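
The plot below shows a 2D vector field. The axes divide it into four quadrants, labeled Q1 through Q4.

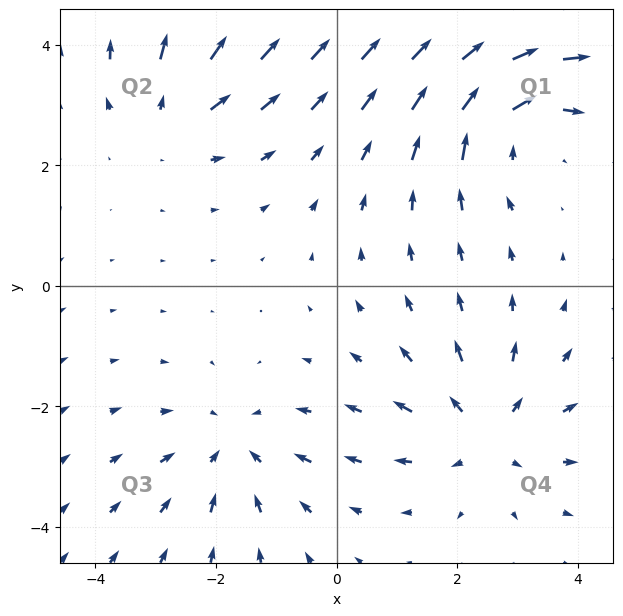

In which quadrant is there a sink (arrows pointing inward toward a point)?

The sink sits at approximately (-1.7, -2.7), which lies in quadrant Q3. The divergence there is about -3, negative as expected for a sink.

Q3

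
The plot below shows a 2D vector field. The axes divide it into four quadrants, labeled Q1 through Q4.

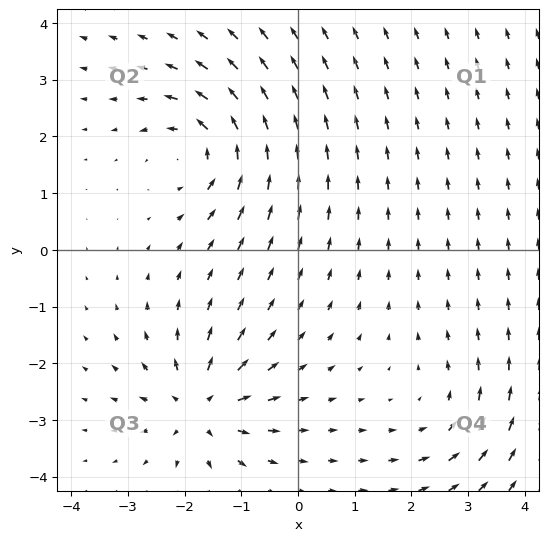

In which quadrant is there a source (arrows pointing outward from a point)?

The source sits at approximately (-1.7, -2.8), which lies in quadrant Q3. The divergence there is about +5, positive as expected for a source.

Q3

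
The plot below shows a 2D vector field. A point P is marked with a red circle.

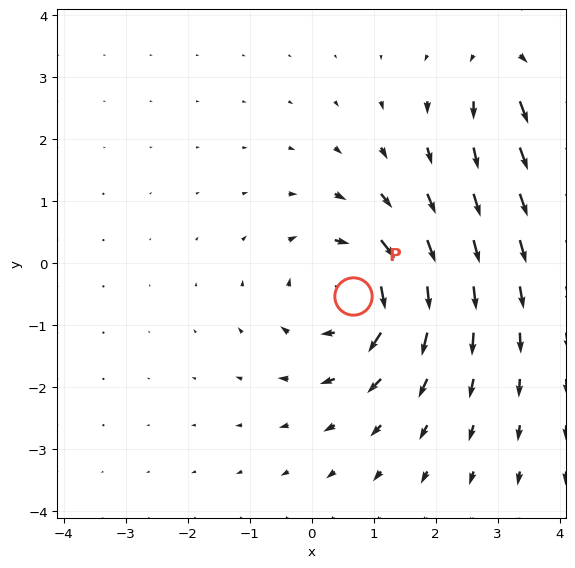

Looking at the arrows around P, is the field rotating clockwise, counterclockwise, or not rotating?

Near P at (0.7, -0.5) the arrows circulate clockwise. The curl (z-component) there is about -4; negative curl means clockwise rotation.

clockwise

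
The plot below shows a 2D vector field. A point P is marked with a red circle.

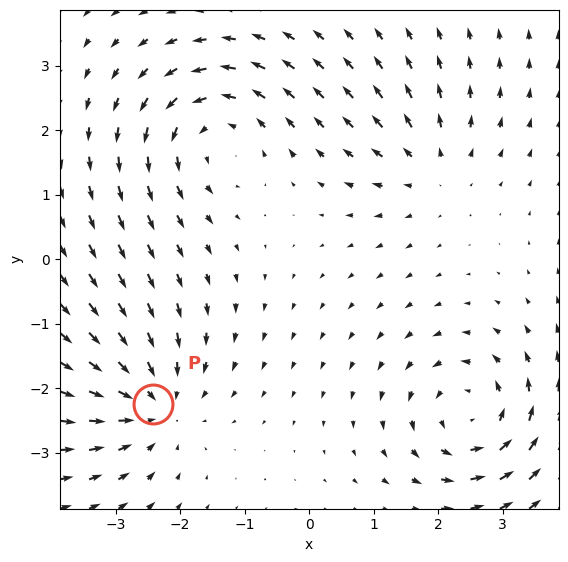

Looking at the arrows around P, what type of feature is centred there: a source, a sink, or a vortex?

sink

At P (-2.4, -2.2) the arrows converge inward. Divergence about -4, curl ≈0 — negative divergence with near-zero curl is a sink.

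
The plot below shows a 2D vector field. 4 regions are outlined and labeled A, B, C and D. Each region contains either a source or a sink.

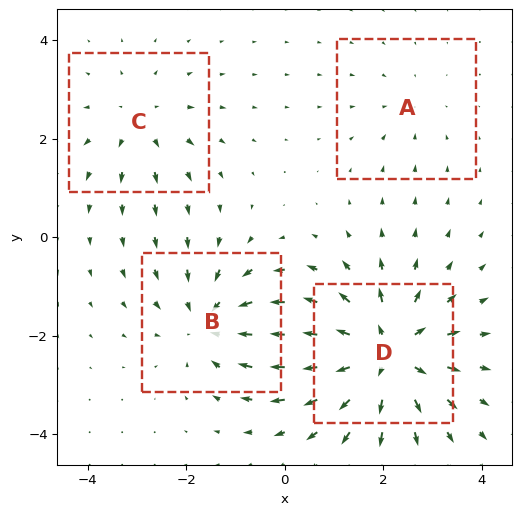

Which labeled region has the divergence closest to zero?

A

Divergence at each region's feature centre — A: about -2, B: about -4, C: about +3, D: about +7. Region A is closest to zero.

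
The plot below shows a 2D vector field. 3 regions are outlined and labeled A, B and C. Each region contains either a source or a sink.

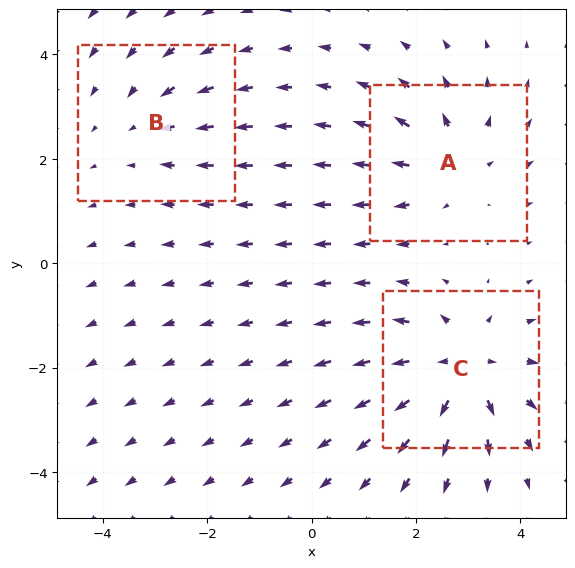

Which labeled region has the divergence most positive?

Divergence at each region's feature centre — A: about +3, B: about -2, C: about +5. Region C is most positive.

C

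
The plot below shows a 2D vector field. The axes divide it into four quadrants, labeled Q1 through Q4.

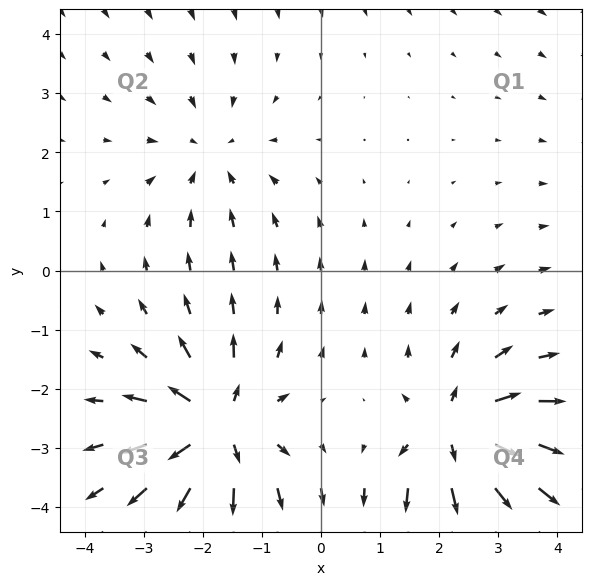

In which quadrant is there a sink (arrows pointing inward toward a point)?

The sink sits at approximately (-1.9, 1.9), which lies in quadrant Q2. The divergence there is about -2, negative as expected for a sink.

Q2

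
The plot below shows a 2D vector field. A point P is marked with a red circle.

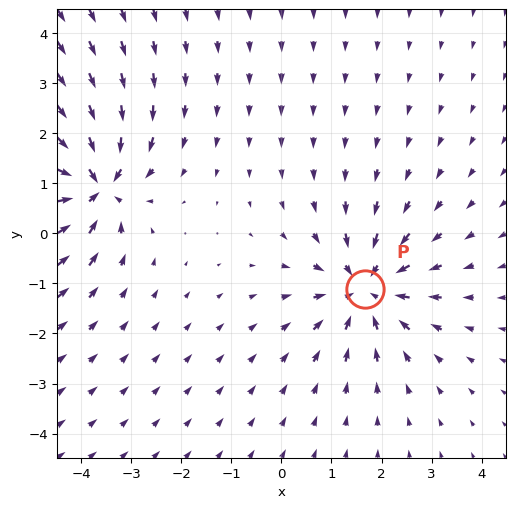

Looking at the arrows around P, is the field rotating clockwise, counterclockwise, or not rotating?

Near P at (1.7, -1.1) the arrows show no circulation. The curl there is ≈0.

not rotating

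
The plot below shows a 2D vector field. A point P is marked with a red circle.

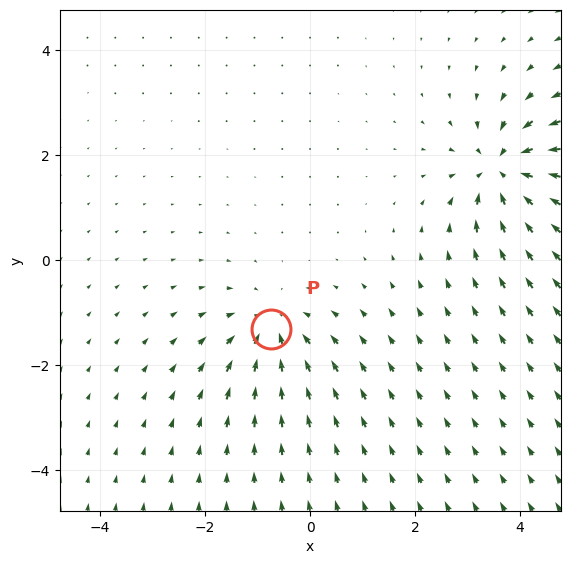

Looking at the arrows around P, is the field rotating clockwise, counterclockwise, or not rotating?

not rotating

Near P at (-0.7, -1.3) the arrows show no circulation. The curl there is ≈0.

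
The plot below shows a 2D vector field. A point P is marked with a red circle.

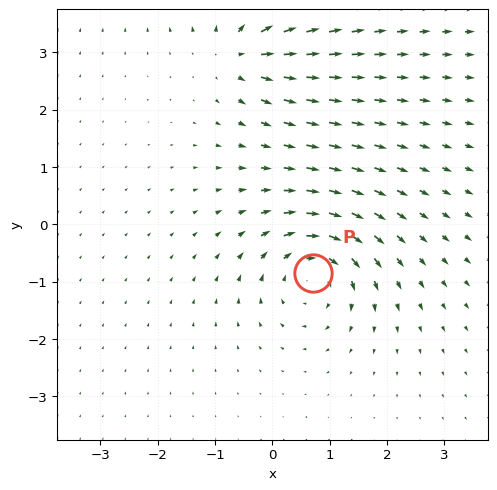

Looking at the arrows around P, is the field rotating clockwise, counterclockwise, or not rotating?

clockwise

Near P at (0.7, -0.8) the arrows circulate clockwise. The curl (z-component) there is about -5; negative curl means clockwise rotation.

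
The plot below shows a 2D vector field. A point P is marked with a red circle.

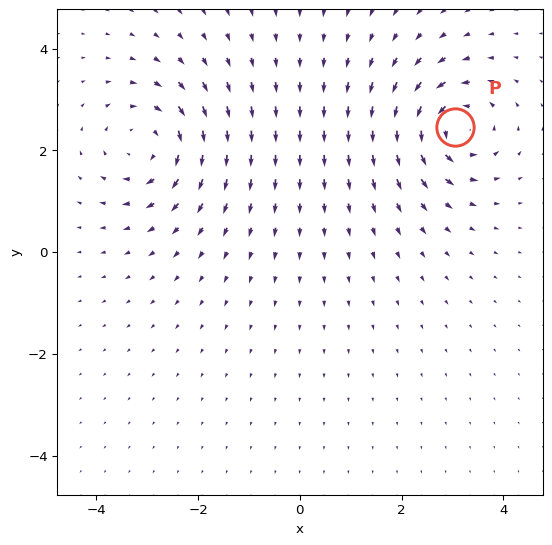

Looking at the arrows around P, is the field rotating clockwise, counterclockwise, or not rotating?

Near P at (3.0, 2.4) the arrows circulate counterclockwise. The curl (z-component) there is about +6; positive curl means counterclockwise rotation.

counterclockwise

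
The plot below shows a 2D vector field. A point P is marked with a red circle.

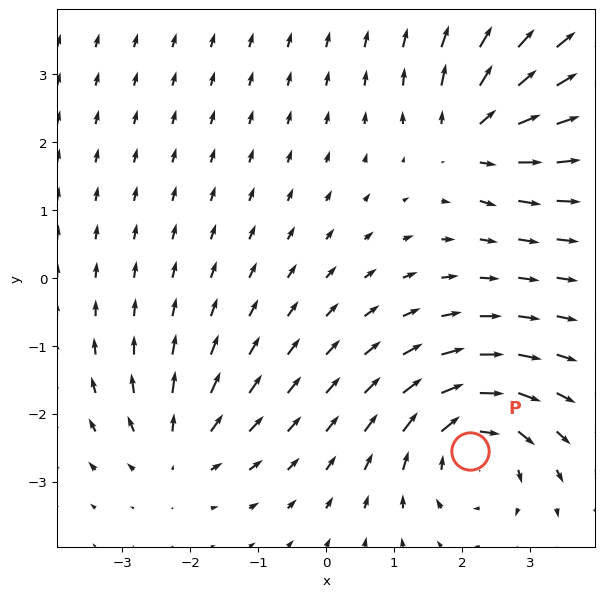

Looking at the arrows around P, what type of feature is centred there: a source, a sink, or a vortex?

At P (2.1, -2.5) the arrows circulate clockwise. Divergence ≈0, curl about -6 — near-zero divergence with nonzero curl is a vortex.

vortex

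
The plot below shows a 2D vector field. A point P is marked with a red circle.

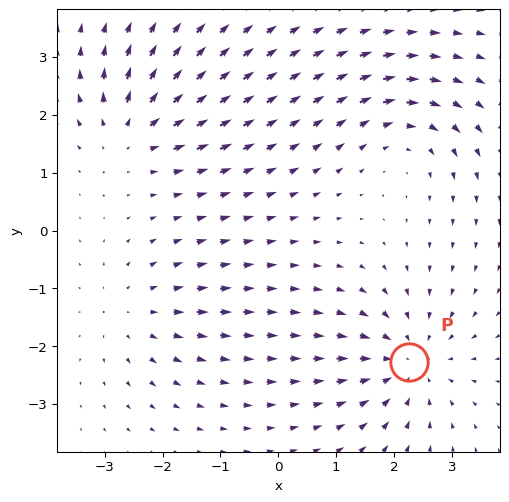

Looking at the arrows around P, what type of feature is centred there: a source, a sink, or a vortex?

At P (2.3, -2.3) the arrows converge inward. Divergence about -4, curl ≈0 — negative divergence with near-zero curl is a sink.

sink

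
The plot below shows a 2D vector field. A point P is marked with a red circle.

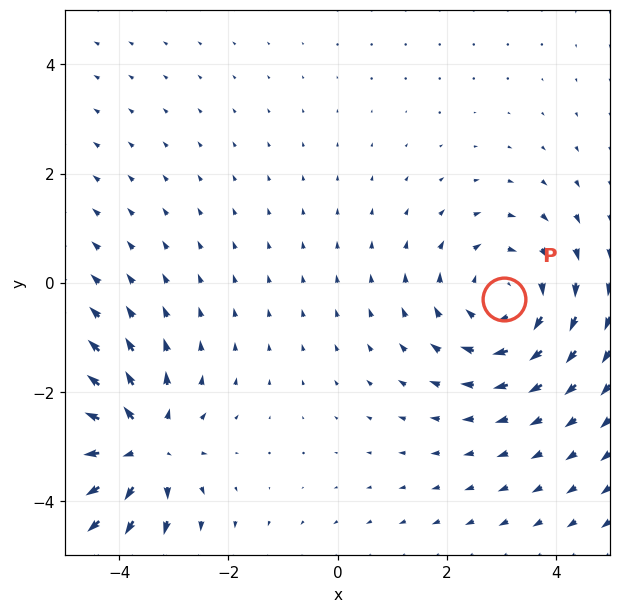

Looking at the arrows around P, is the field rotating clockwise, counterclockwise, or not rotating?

Near P at (3.1, -0.3) the arrows circulate clockwise. The curl (z-component) there is about -3; negative curl means clockwise rotation.

clockwise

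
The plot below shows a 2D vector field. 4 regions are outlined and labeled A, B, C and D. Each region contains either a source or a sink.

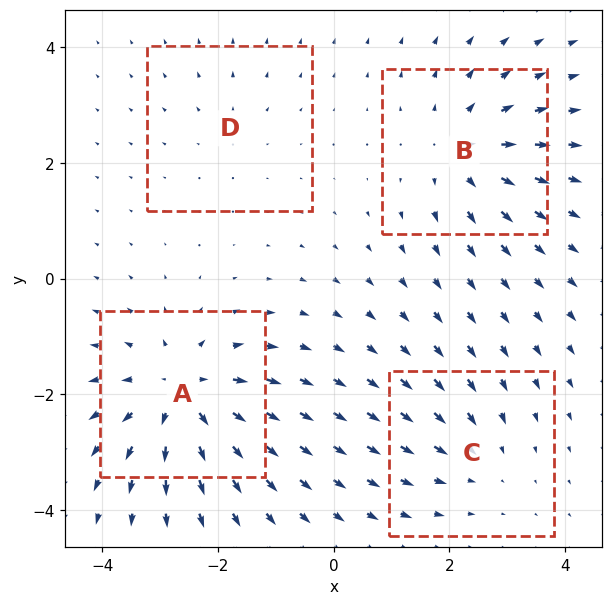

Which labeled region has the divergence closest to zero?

Divergence at each region's feature centre — A: about +6, B: about +5, C: about -3, D: about +2. Region D is closest to zero.

D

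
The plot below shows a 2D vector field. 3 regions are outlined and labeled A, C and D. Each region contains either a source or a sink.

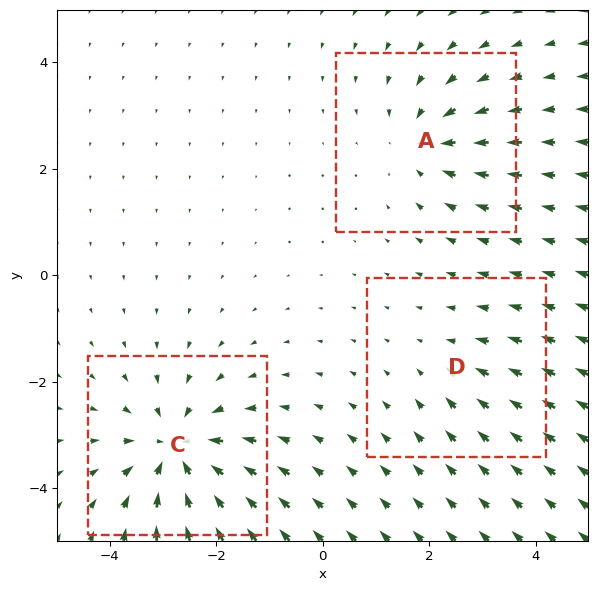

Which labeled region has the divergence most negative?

C

Divergence at each region's feature centre — A: about -3, C: about -5, D: about -2. Region C is most negative.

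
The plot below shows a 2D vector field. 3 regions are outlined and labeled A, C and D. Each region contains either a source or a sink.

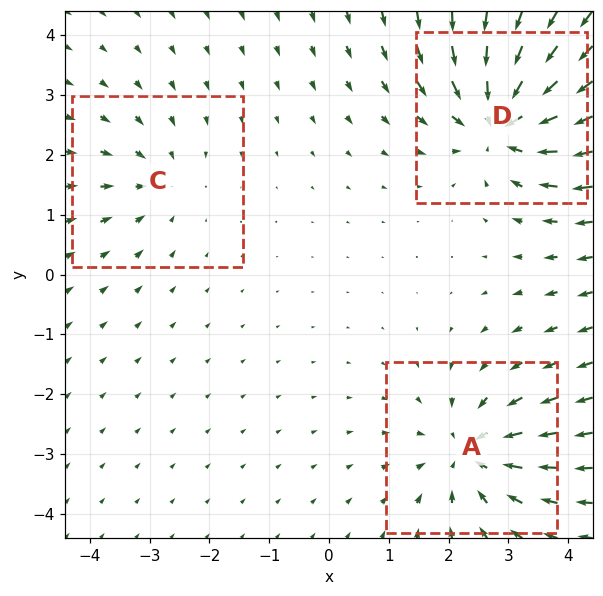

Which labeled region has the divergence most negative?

D

Divergence at each region's feature centre — A: about -4, C: about -2, D: about -5. Region D is most negative.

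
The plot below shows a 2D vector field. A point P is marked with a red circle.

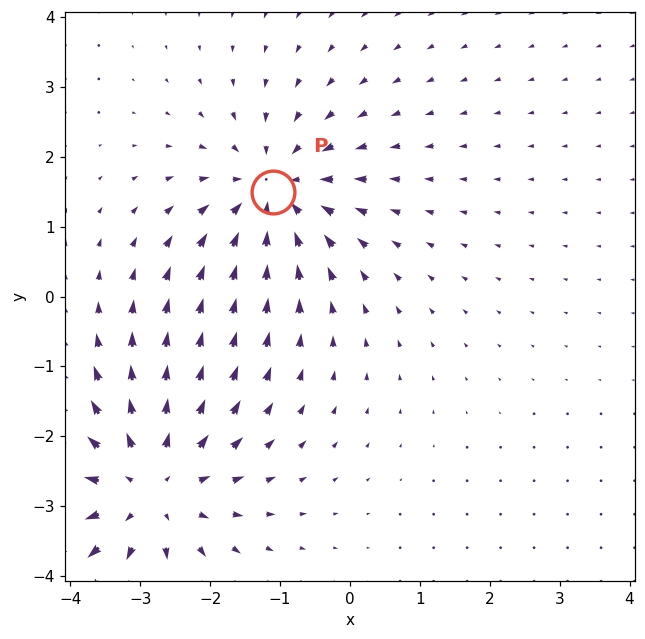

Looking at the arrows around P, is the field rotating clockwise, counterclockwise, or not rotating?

not rotating

Near P at (-1.1, 1.5) the arrows show no circulation. The curl there is ≈0.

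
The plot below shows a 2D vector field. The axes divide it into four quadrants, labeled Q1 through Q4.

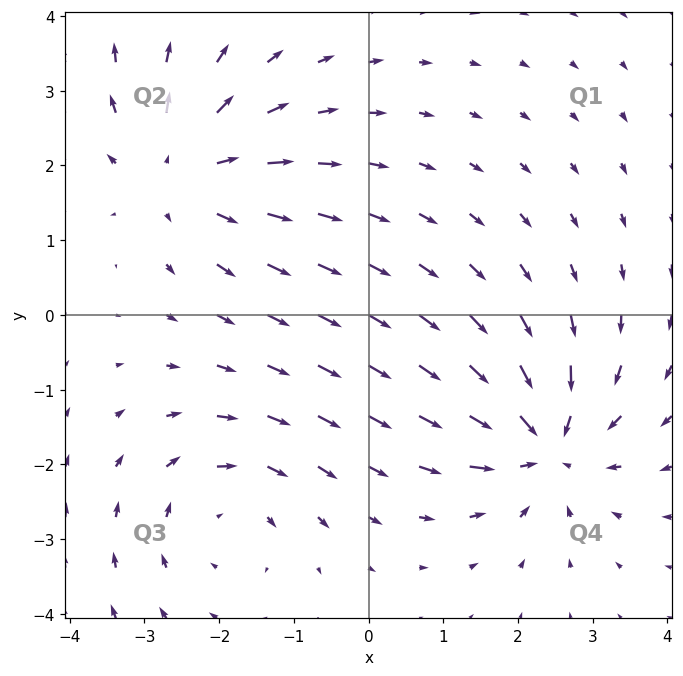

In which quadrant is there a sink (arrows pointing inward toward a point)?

The sink sits at approximately (2.4, -1.7), which lies in quadrant Q4. The divergence there is about -6, negative as expected for a sink.

Q4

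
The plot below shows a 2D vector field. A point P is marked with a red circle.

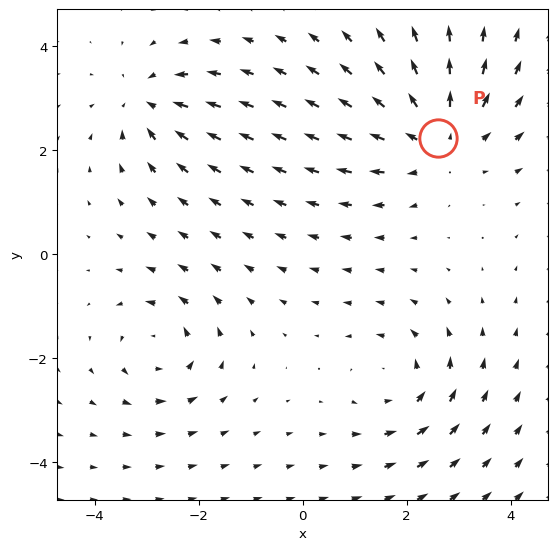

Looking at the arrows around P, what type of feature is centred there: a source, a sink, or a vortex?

source

At P (2.6, 2.2) the arrows spread outward. Divergence about +3, curl ≈0 — positive divergence with near-zero curl is a source.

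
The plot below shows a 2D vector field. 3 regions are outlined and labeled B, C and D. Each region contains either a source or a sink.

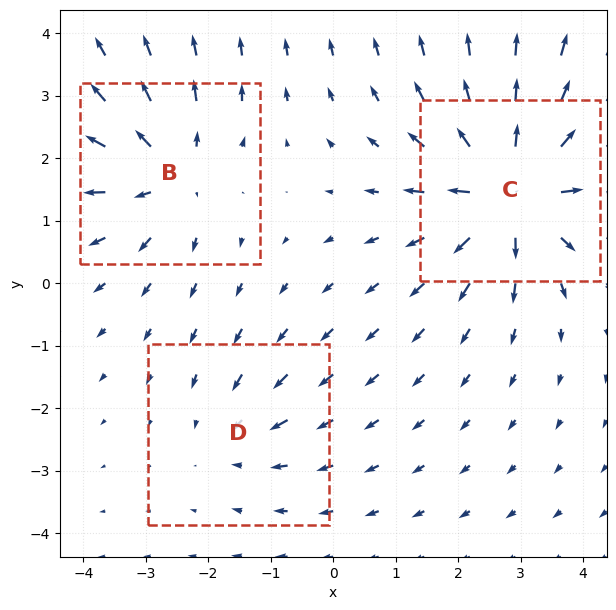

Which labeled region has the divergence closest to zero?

Divergence at each region's feature centre — B: about +4, C: about +6, D: about -2. Region D is closest to zero.

D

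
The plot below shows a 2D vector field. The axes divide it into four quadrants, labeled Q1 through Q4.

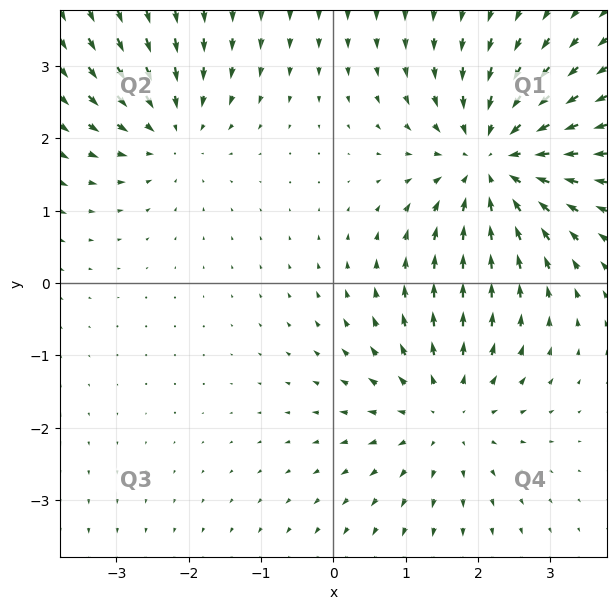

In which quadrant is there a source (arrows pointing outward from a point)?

The source sits at approximately (1.5, -1.8), which lies in quadrant Q4. The divergence there is about +3, positive as expected for a source.

Q4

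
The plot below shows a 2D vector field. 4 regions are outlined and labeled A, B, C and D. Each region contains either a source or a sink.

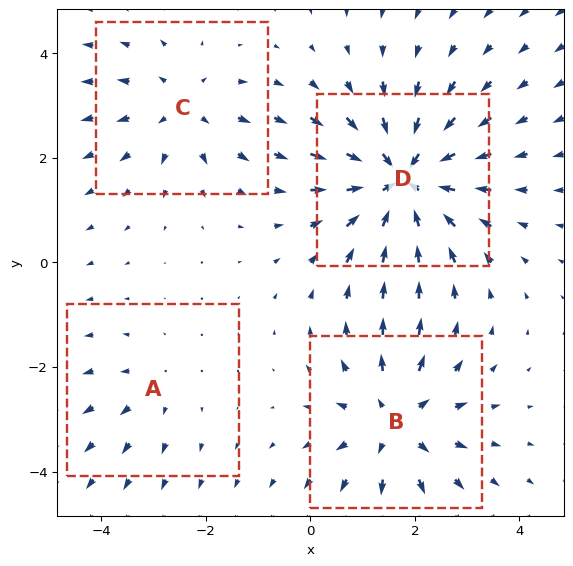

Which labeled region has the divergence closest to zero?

A

Divergence at each region's feature centre — A: about +2, B: about +5, C: about +4, D: about -7. Region A is closest to zero.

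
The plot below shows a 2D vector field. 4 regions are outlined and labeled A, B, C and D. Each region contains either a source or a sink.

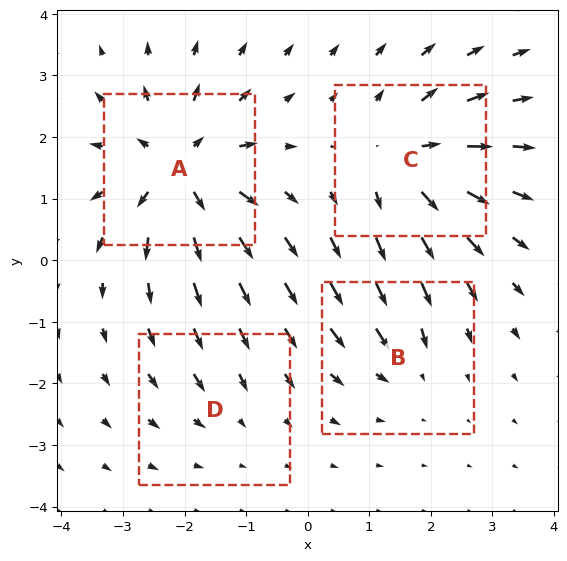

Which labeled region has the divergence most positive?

Divergence at each region's feature centre — A: about +8, B: about -4, C: about +6, D: about -2. Region A is most positive.

A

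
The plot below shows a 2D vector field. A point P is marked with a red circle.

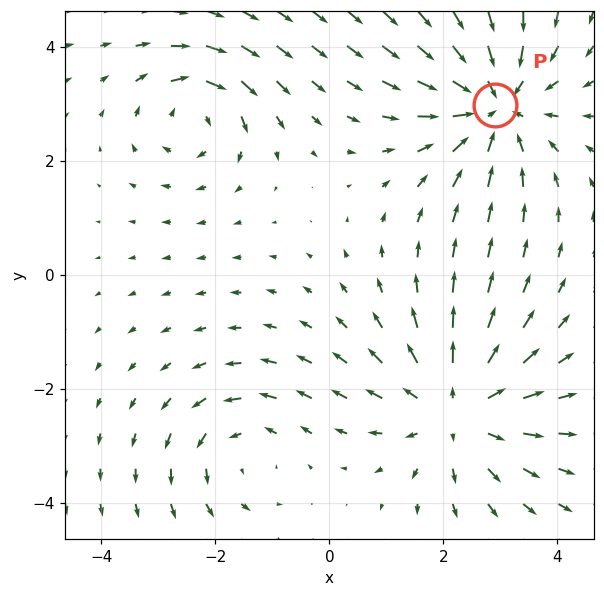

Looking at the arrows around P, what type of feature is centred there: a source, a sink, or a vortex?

sink

At P (2.9, 3.0) the arrows converge inward. Divergence about -4, curl ≈0 — negative divergence with near-zero curl is a sink.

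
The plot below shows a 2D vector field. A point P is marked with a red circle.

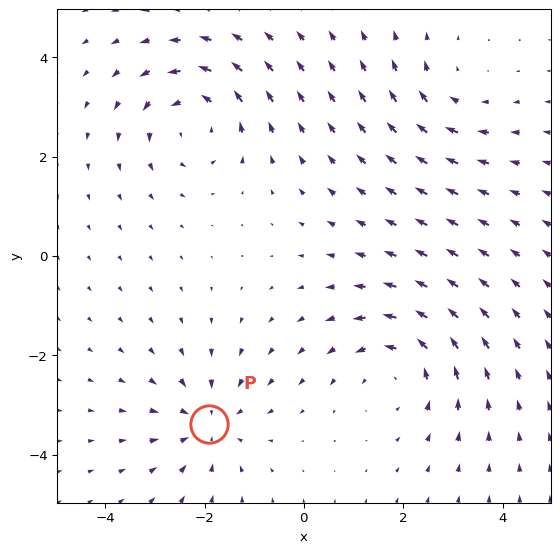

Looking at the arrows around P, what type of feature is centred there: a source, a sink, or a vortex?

sink

At P (-1.9, -3.4) the arrows converge inward. Divergence about -3, curl ≈0 — negative divergence with near-zero curl is a sink.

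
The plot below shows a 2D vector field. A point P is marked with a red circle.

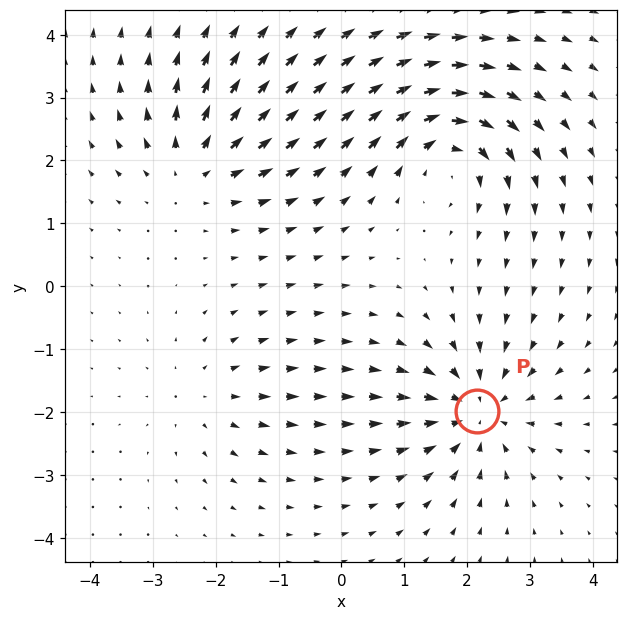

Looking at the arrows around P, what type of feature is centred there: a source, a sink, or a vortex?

sink

At P (2.2, -2.0) the arrows converge inward. Divergence about -6, curl ≈0 — negative divergence with near-zero curl is a sink.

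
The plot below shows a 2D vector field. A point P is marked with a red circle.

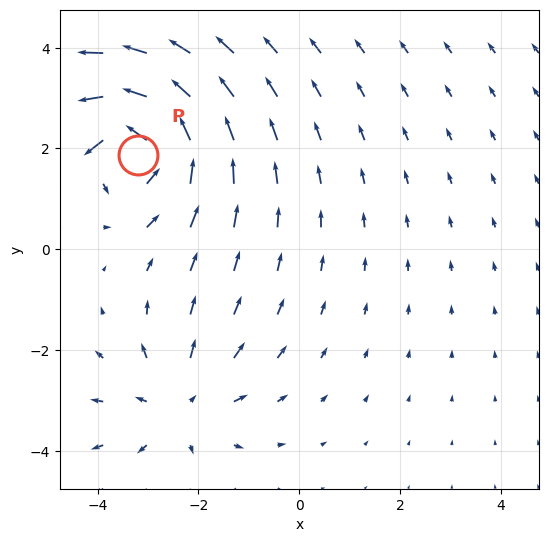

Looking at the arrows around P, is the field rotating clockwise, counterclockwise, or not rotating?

counterclockwise

Near P at (-3.2, 1.9) the arrows circulate counterclockwise. The curl (z-component) there is about +6; positive curl means counterclockwise rotation.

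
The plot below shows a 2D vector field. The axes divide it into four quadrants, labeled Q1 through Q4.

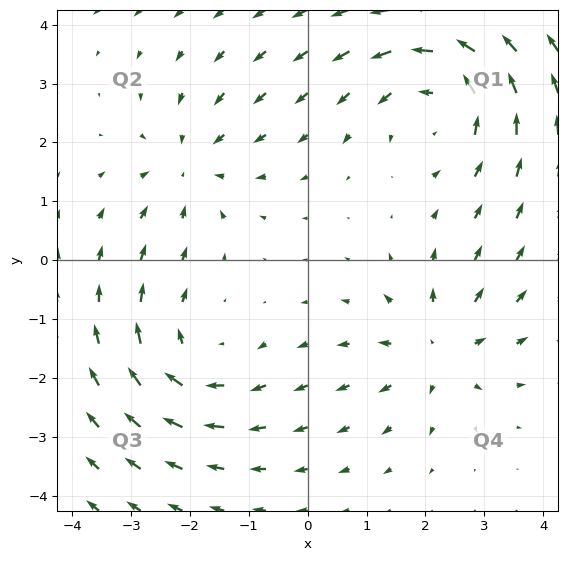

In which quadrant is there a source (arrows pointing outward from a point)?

Q4

The source sits at approximately (2.2, -1.5), which lies in quadrant Q4. The divergence there is about +3, positive as expected for a source.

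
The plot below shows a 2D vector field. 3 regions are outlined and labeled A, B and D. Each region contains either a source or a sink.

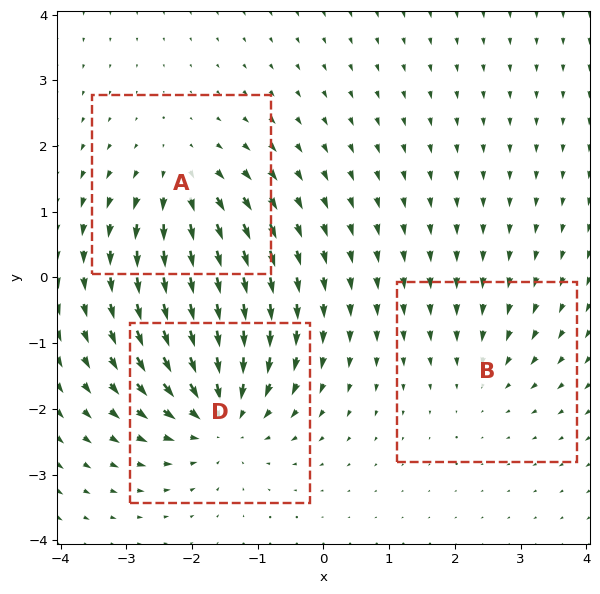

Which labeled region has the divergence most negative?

Divergence at each region's feature centre — A: about +3, B: about -2, D: about -5. Region D is most negative.

D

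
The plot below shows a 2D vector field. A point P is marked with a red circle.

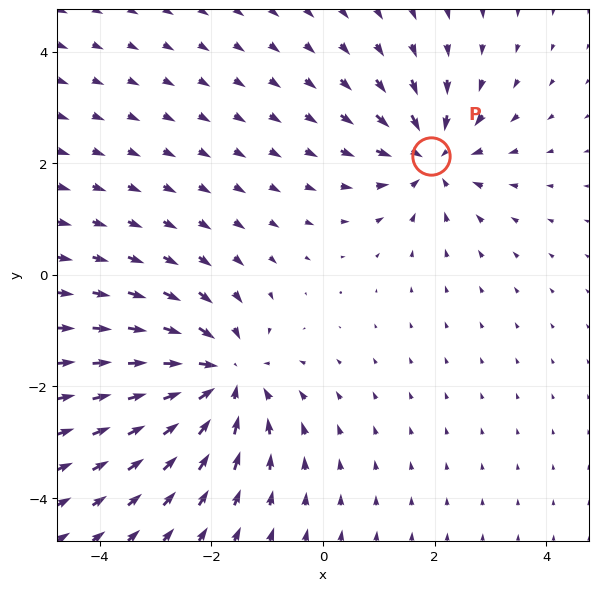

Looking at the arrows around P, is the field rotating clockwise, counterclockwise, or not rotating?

not rotating

Near P at (1.9, 2.1) the arrows show no circulation. The curl there is ≈0.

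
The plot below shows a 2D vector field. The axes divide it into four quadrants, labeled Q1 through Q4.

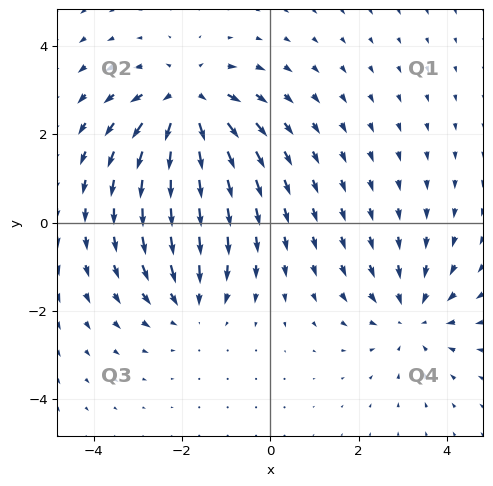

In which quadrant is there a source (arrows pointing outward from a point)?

Q2

The source sits at approximately (-1.9, 2.7), which lies in quadrant Q2. The divergence there is about +5, positive as expected for a source.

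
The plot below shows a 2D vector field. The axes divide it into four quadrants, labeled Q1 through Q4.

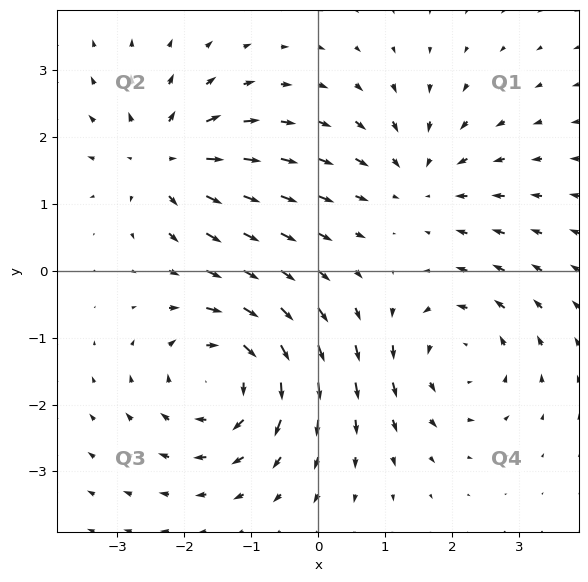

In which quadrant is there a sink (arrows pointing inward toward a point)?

The sink sits at approximately (1.5, 1.4), which lies in quadrant Q1. The divergence there is about -3, negative as expected for a sink.

Q1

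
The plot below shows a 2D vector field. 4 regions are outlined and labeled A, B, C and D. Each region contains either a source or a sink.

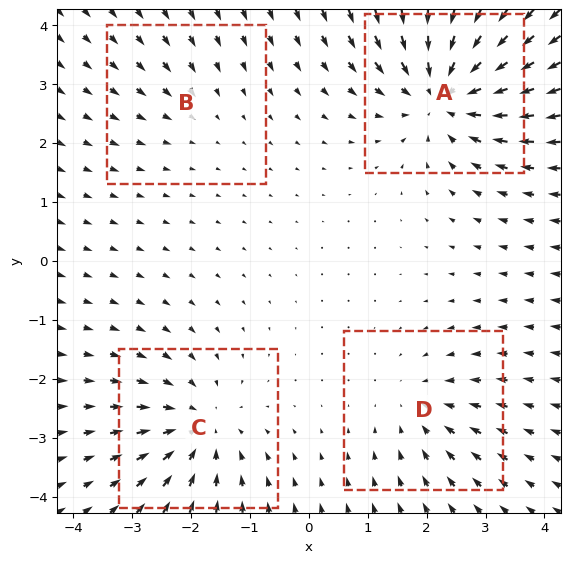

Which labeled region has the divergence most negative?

Divergence at each region's feature centre — A: about -7, B: about -2, C: about -5, D: about -3. Region A is most negative.

A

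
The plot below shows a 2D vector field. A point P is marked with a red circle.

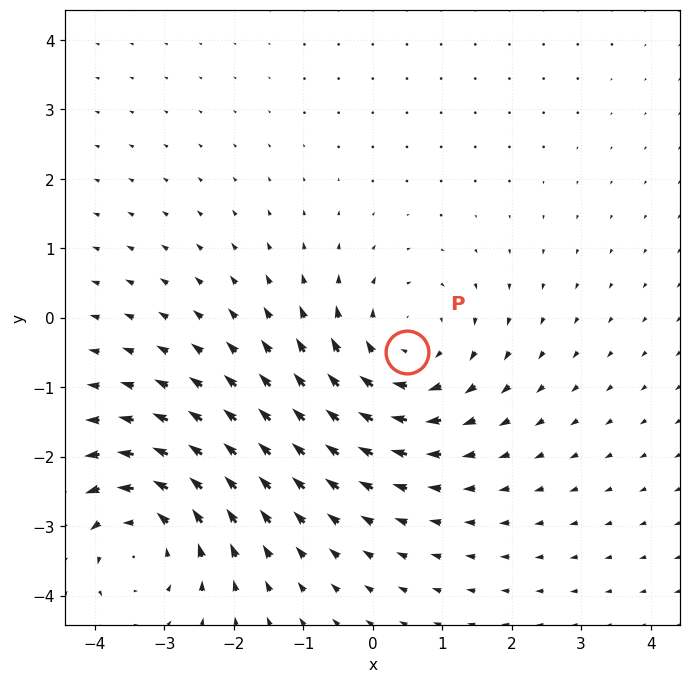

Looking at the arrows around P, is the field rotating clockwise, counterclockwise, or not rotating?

clockwise

Near P at (0.5, -0.5) the arrows circulate clockwise. The curl (z-component) there is about -4; negative curl means clockwise rotation.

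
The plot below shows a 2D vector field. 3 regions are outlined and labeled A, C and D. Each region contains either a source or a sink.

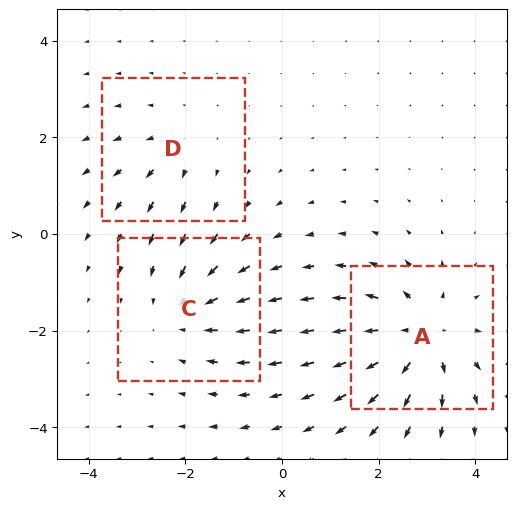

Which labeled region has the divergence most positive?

Divergence at each region's feature centre — A: about +4, C: about -3, D: about +2. Region A is most positive.

A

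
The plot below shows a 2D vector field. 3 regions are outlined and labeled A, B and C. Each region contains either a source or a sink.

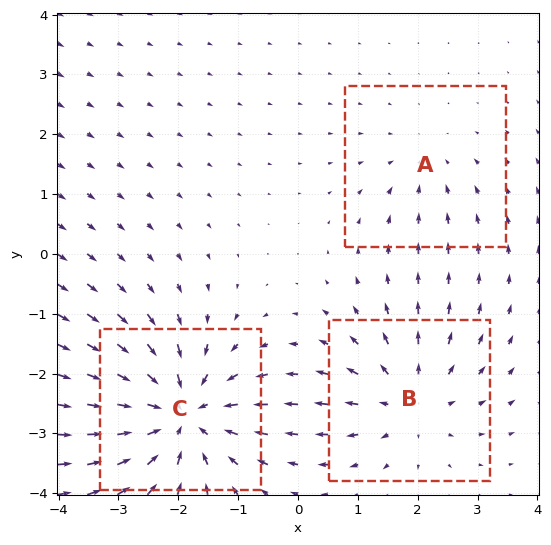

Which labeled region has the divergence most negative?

C

Divergence at each region's feature centre — A: about -2, B: about +3, C: about -5. Region C is most negative.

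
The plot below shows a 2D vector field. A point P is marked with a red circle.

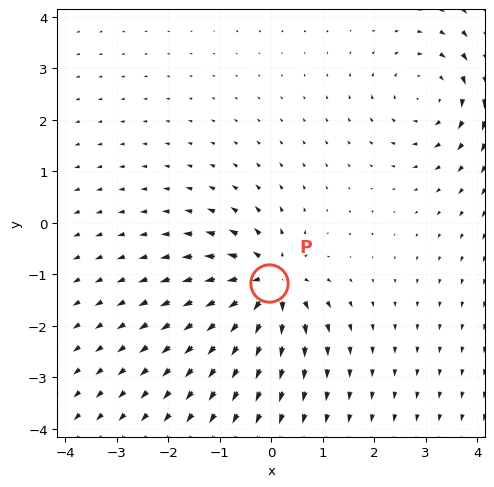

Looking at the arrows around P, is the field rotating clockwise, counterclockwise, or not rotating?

not rotating

Near P at (-0.0, -1.2) the arrows show no circulation. The curl there is ≈0.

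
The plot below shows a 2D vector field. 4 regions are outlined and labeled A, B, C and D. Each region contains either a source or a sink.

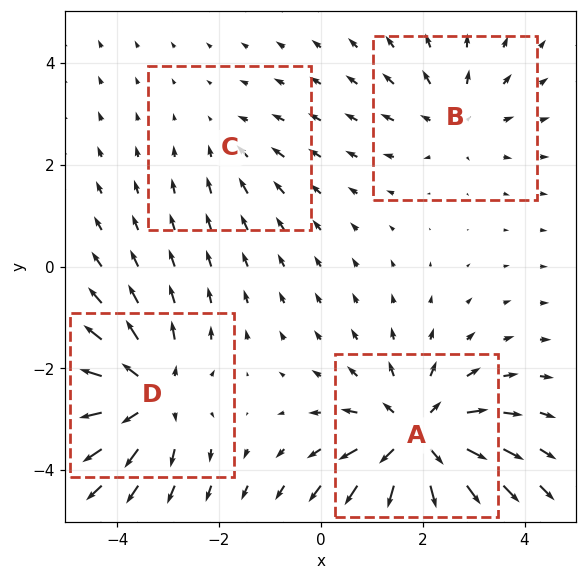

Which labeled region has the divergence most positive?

A

Divergence at each region's feature centre — A: about +7, B: about +3, C: about -2, D: about +5. Region A is most positive.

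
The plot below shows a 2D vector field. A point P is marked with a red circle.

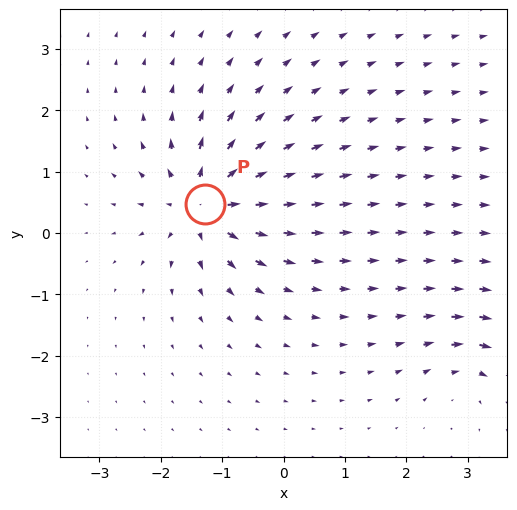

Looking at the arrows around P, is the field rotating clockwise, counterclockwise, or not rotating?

Near P at (-1.3, 0.5) the arrows show no circulation. The curl there is ≈0.

not rotating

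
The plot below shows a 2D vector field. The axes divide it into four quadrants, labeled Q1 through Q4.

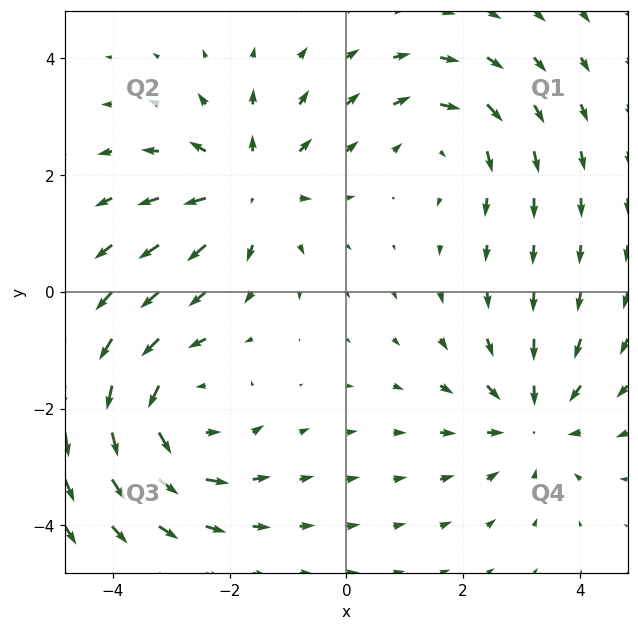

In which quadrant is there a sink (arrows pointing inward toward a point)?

The sink sits at approximately (3.2, -2.2), which lies in quadrant Q4. The divergence there is about -4, negative as expected for a sink.

Q4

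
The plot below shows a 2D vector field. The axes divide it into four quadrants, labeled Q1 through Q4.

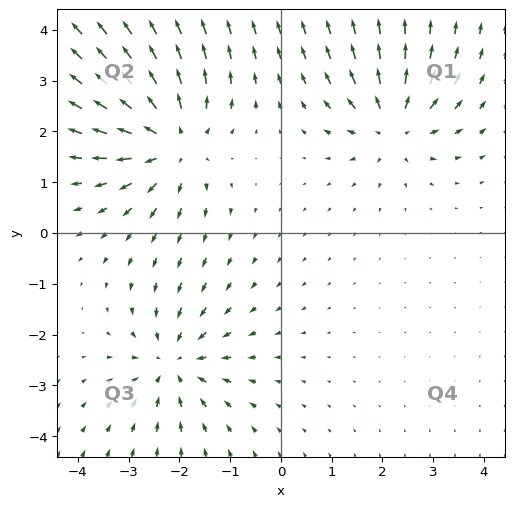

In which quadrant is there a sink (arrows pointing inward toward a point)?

Q3

The sink sits at approximately (-2.1, -2.6), which lies in quadrant Q3. The divergence there is about -3, negative as expected for a sink.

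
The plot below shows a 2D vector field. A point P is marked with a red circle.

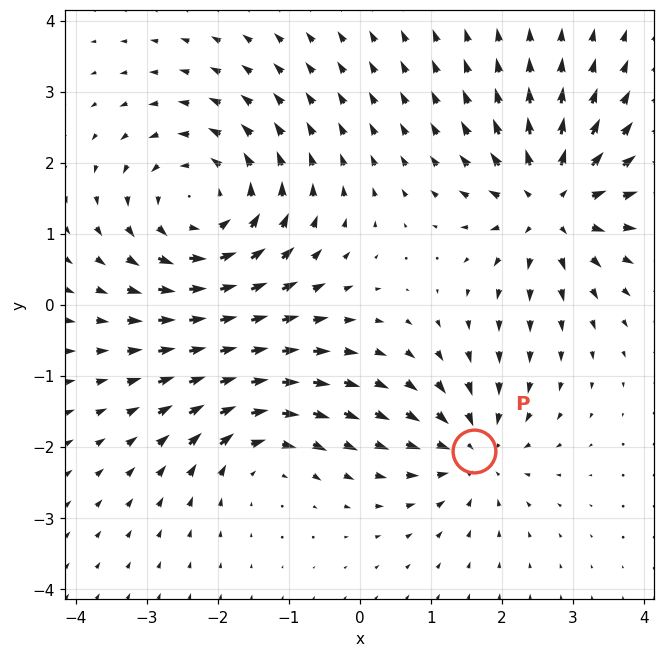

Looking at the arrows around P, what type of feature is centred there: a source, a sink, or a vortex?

At P (1.6, -2.1) the arrows converge inward. Divergence about -4, curl ≈0 — negative divergence with near-zero curl is a sink.

sink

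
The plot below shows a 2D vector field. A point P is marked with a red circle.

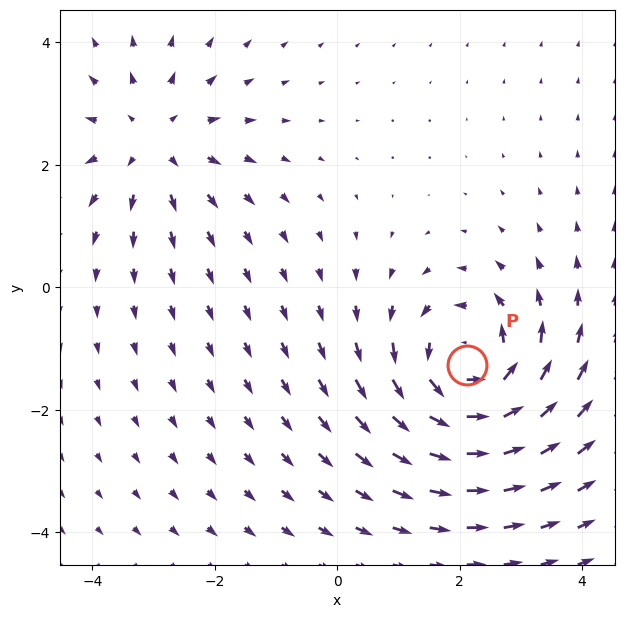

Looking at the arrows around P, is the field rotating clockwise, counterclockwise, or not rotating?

Near P at (2.1, -1.3) the arrows circulate counterclockwise. The curl (z-component) there is about +4; positive curl means counterclockwise rotation.

counterclockwise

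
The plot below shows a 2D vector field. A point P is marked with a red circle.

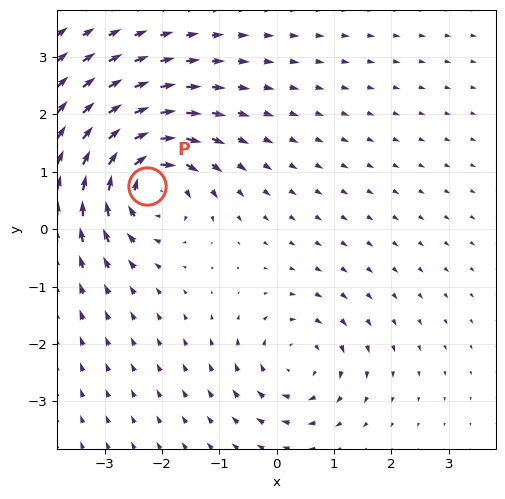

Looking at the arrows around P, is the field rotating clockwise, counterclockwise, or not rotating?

Near P at (-2.3, 0.8) the arrows circulate clockwise. The curl (z-component) there is about -6; negative curl means clockwise rotation.

clockwise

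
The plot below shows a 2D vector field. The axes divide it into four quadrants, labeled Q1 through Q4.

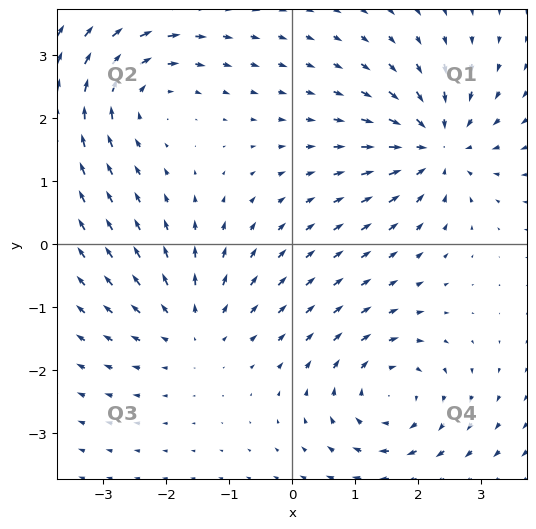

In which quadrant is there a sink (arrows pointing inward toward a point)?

Q1

The sink sits at approximately (2.3, 1.5), which lies in quadrant Q1. The divergence there is about -6, negative as expected for a sink.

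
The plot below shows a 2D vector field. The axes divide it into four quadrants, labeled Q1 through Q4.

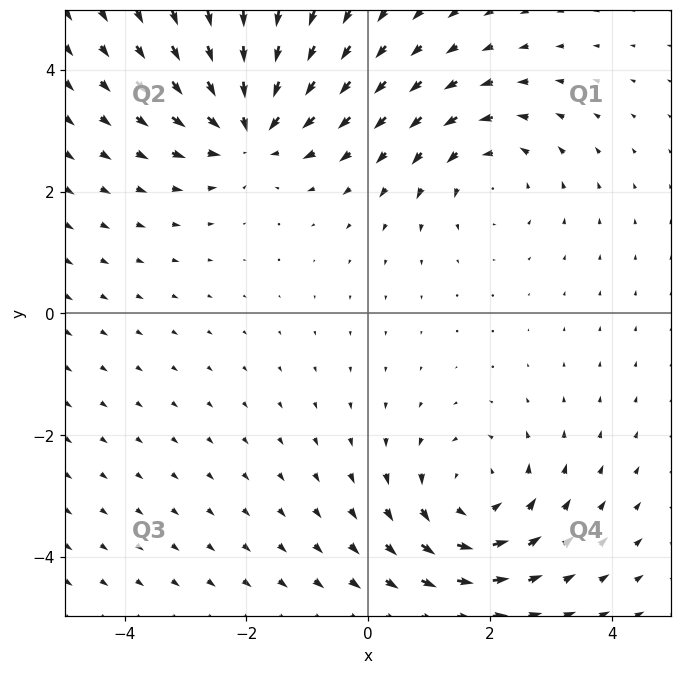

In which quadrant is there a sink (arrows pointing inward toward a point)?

The sink sits at approximately (-1.9, 3.0), which lies in quadrant Q2. The divergence there is about -5, negative as expected for a sink.

Q2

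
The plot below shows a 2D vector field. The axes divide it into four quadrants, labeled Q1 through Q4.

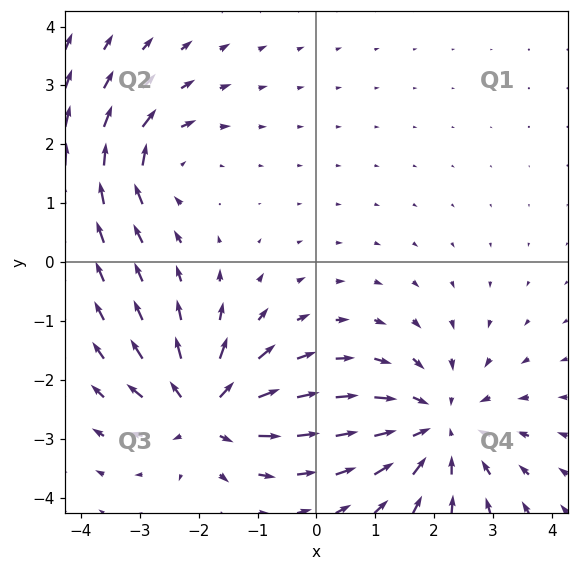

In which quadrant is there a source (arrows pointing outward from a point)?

Q3

The source sits at approximately (-1.9, -2.5), which lies in quadrant Q3. The divergence there is about +5, positive as expected for a source.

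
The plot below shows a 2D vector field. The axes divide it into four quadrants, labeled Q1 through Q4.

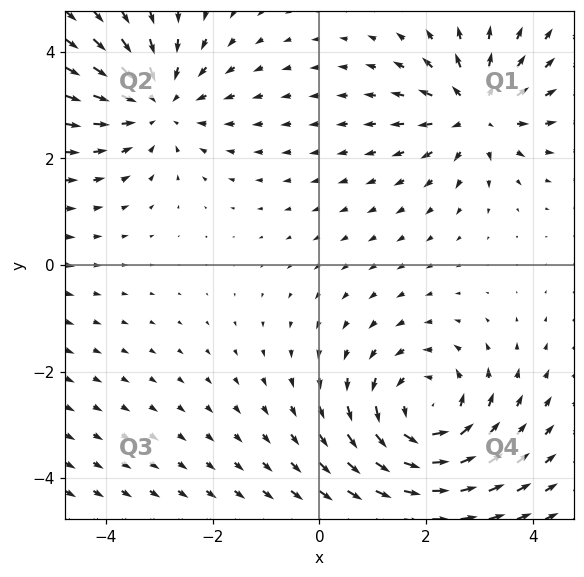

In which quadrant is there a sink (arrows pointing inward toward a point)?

The sink sits at approximately (-3.0, 3.0), which lies in quadrant Q2. The divergence there is about -3, negative as expected for a sink.

Q2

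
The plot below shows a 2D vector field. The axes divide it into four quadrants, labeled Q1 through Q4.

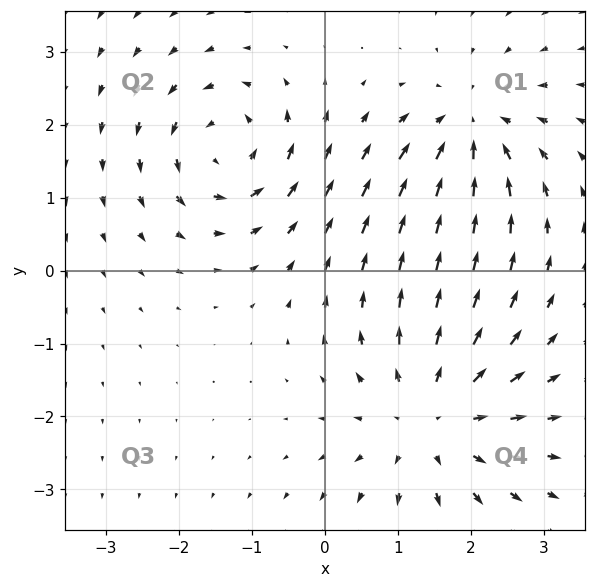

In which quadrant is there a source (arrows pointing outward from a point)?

The source sits at approximately (1.5, -2.0), which lies in quadrant Q4. The divergence there is about +4, positive as expected for a source.

Q4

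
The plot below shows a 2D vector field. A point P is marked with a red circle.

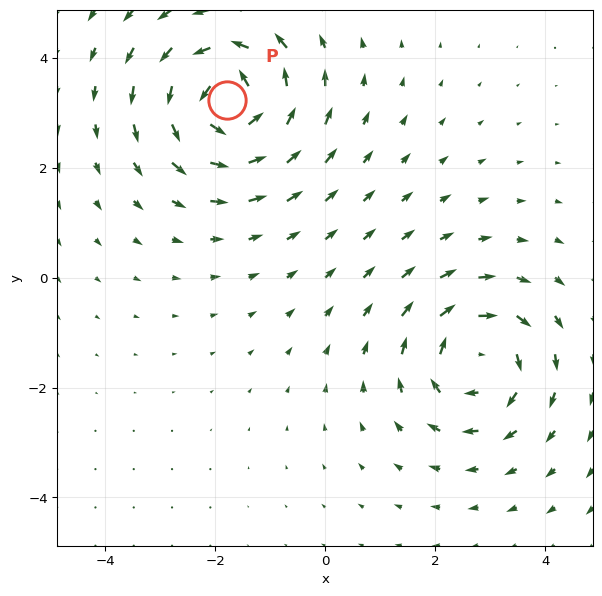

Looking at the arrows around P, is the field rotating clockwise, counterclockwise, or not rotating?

Near P at (-1.8, 3.2) the arrows circulate counterclockwise. The curl (z-component) there is about +6; positive curl means counterclockwise rotation.

counterclockwise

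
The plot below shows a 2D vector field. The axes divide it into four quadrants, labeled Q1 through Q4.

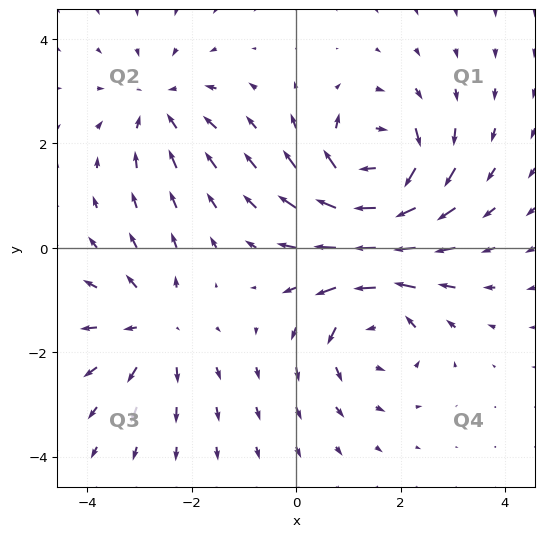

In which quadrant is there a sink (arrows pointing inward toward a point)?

Q2

The sink sits at approximately (-2.6, 2.7), which lies in quadrant Q2. The divergence there is about -3, negative as expected for a sink.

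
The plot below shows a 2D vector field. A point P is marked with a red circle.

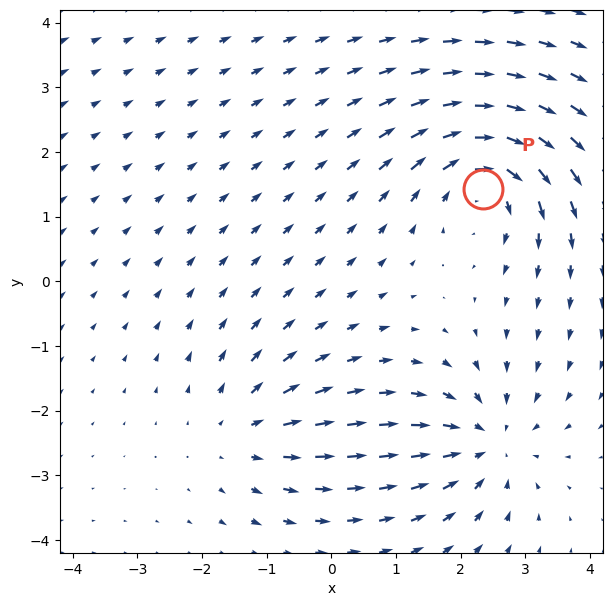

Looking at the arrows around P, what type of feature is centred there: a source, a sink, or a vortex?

At P (2.3, 1.4) the arrows circulate clockwise. Divergence ≈0, curl about -5 — near-zero divergence with nonzero curl is a vortex.

vortex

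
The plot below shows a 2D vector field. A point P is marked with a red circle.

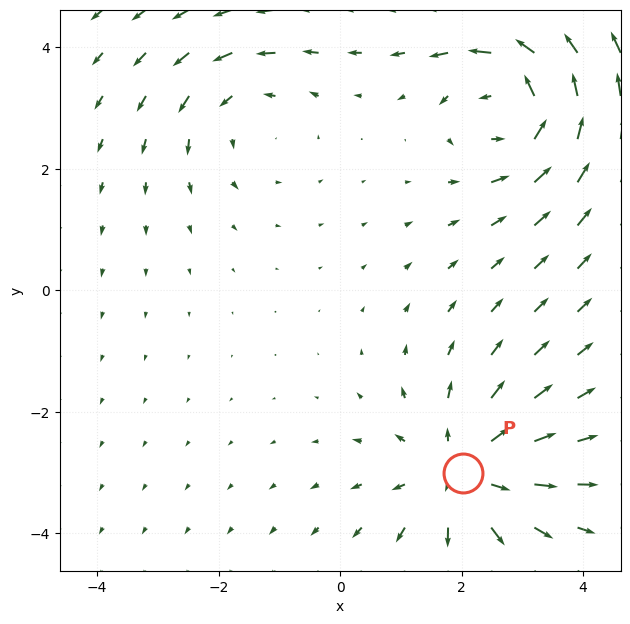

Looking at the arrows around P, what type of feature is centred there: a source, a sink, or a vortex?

source

At P (2.0, -3.0) the arrows spread outward. Divergence about +4, curl ≈0 — positive divergence with near-zero curl is a source.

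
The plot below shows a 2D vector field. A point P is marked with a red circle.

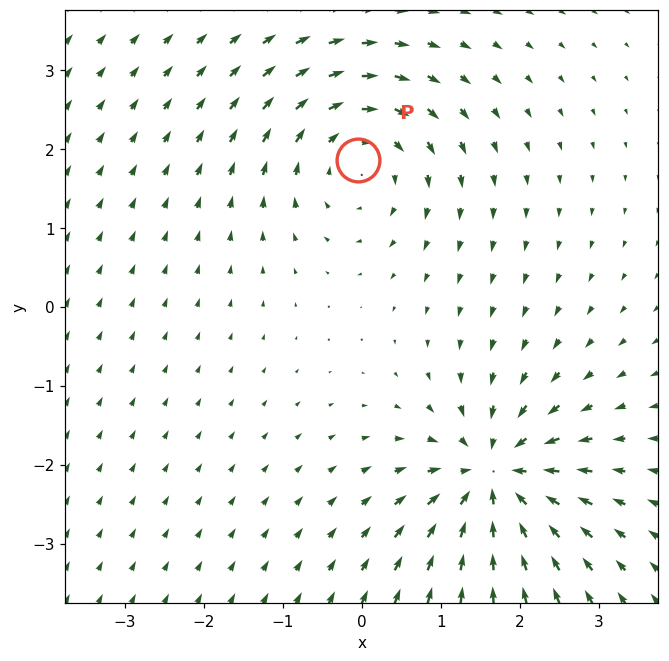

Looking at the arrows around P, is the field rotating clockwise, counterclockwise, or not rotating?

Near P at (-0.1, 1.9) the arrows circulate clockwise. The curl (z-component) there is about -5; negative curl means clockwise rotation.

clockwise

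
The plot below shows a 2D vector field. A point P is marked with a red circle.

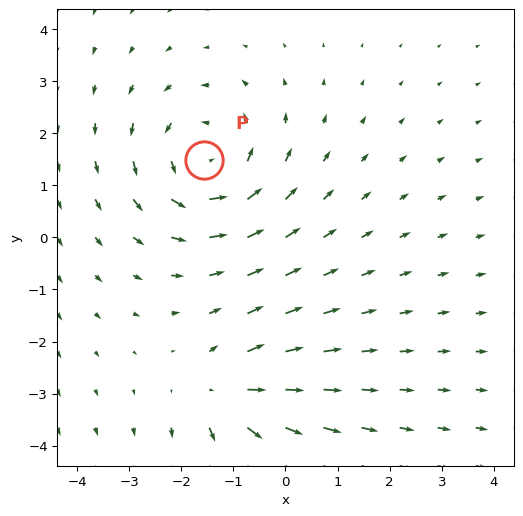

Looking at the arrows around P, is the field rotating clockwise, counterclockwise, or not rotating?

counterclockwise

Near P at (-1.6, 1.5) the arrows circulate counterclockwise. The curl (z-component) there is about +4; positive curl means counterclockwise rotation.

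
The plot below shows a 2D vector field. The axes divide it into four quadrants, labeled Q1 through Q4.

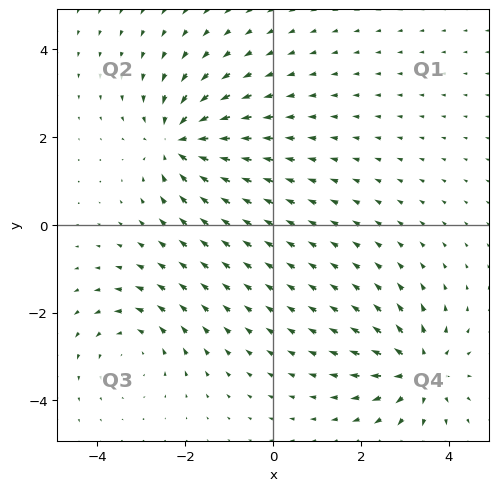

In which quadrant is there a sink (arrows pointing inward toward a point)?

Q2

The sink sits at approximately (-2.2, 1.9), which lies in quadrant Q2. The divergence there is about -6, negative as expected for a sink.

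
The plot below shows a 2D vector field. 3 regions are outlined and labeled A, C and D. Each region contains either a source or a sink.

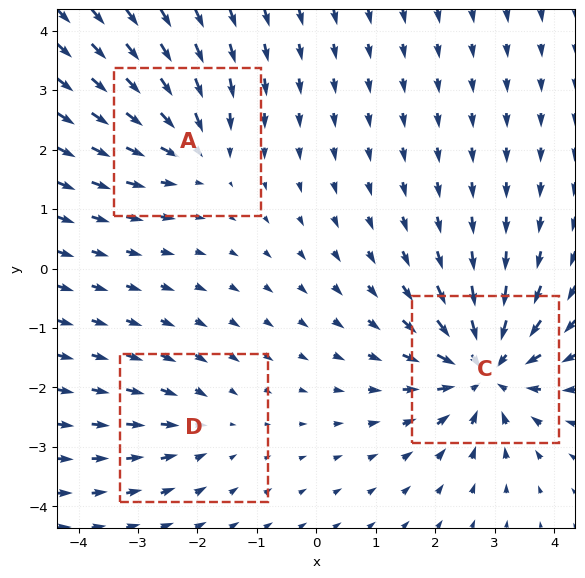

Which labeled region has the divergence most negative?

C

Divergence at each region's feature centre — A: about -3, C: about -6, D: about -2. Region C is most negative.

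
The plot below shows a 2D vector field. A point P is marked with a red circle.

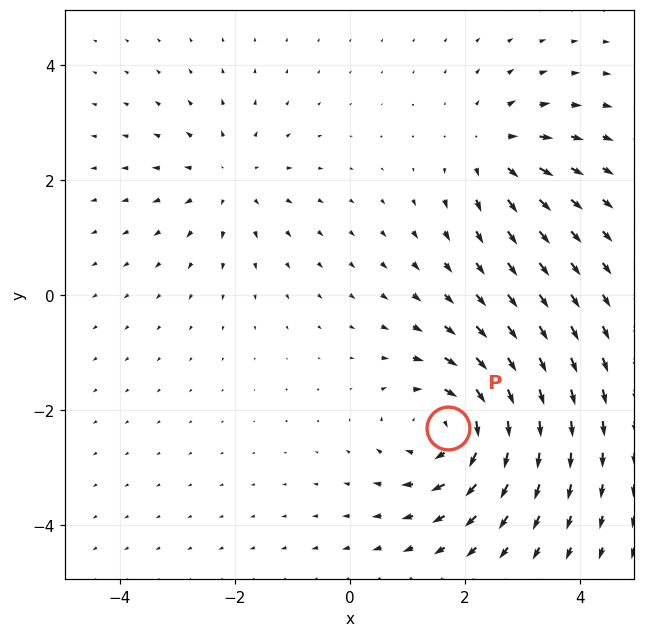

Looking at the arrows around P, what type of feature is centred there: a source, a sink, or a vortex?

At P (1.7, -2.3) the arrows circulate clockwise. Divergence ≈0, curl about -5 — near-zero divergence with nonzero curl is a vortex.

vortex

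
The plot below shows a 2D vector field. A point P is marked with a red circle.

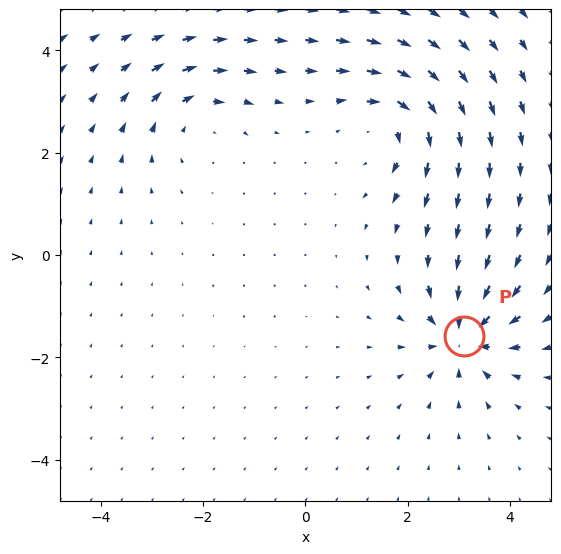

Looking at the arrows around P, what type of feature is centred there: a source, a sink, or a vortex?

sink

At P (3.1, -1.6) the arrows converge inward. Divergence about -6, curl ≈0 — negative divergence with near-zero curl is a sink.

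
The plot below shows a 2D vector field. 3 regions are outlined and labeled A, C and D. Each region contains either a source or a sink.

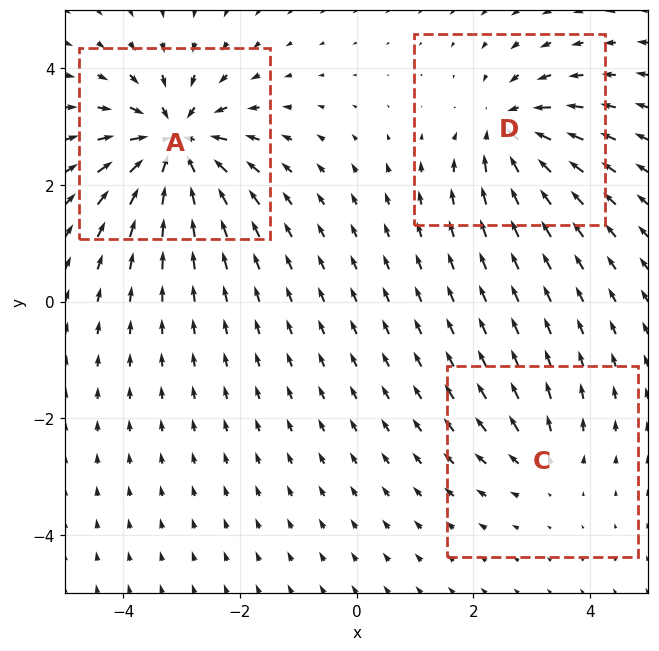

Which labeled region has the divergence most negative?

A

Divergence at each region's feature centre — A: about -6, C: about +2, D: about -4. Region A is most negative.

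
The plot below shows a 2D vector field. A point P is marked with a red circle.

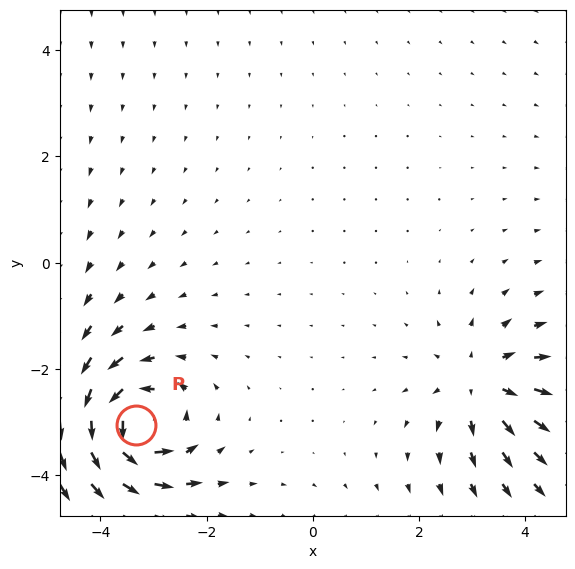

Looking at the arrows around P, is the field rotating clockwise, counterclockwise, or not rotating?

Near P at (-3.3, -3.1) the arrows circulate counterclockwise. The curl (z-component) there is about +5; positive curl means counterclockwise rotation.

counterclockwise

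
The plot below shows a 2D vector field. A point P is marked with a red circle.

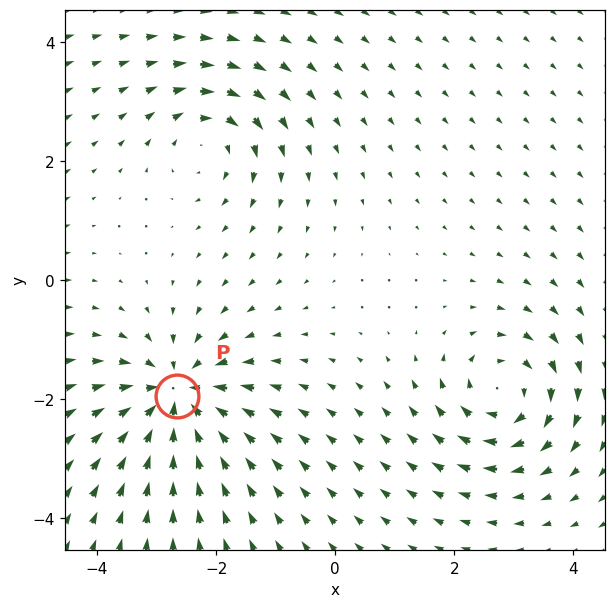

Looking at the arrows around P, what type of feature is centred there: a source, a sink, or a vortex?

sink

At P (-2.7, -1.9) the arrows converge inward. Divergence about -5, curl ≈0 — negative divergence with near-zero curl is a sink.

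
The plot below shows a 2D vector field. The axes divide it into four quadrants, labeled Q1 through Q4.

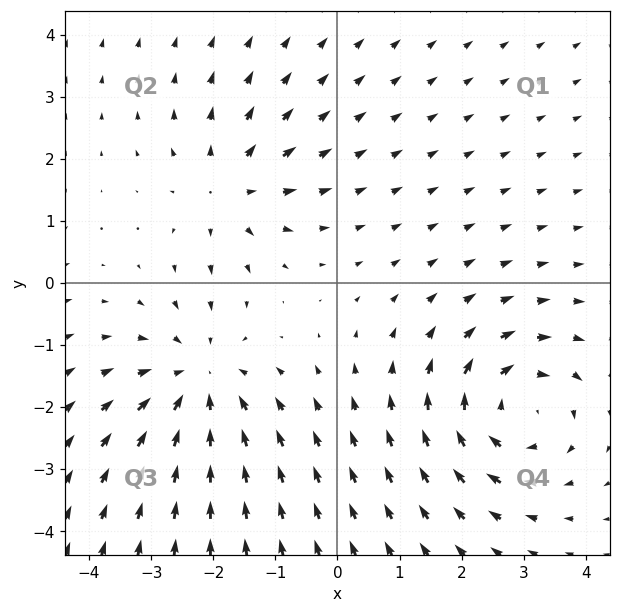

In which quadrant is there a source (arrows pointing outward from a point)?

The source sits at approximately (-1.8, 1.5), which lies in quadrant Q2. The divergence there is about +4, positive as expected for a source.

Q2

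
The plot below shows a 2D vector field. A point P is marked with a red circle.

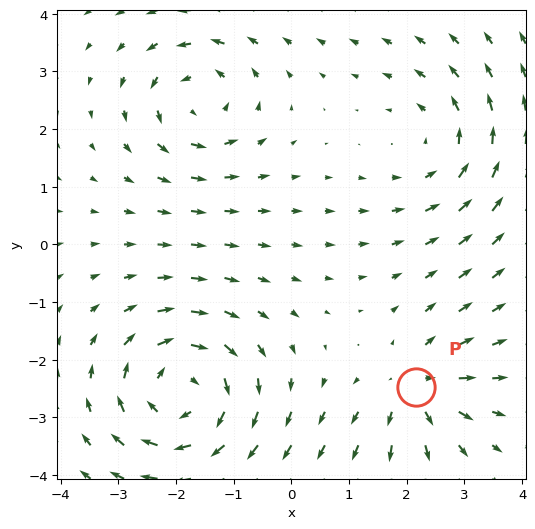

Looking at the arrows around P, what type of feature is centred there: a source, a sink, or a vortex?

source

At P (2.2, -2.5) the arrows spread outward. Divergence about +4, curl ≈0 — positive divergence with near-zero curl is a source.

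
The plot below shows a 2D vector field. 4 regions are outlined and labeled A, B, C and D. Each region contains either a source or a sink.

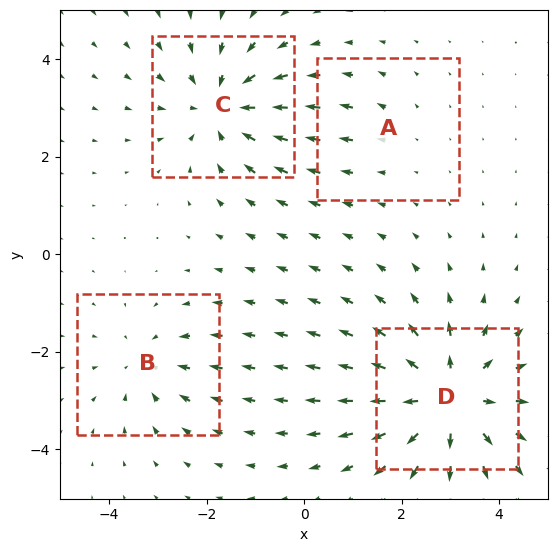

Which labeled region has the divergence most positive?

D

Divergence at each region's feature centre — A: about +2, B: about -3, C: about -5, D: about +6. Region D is most positive.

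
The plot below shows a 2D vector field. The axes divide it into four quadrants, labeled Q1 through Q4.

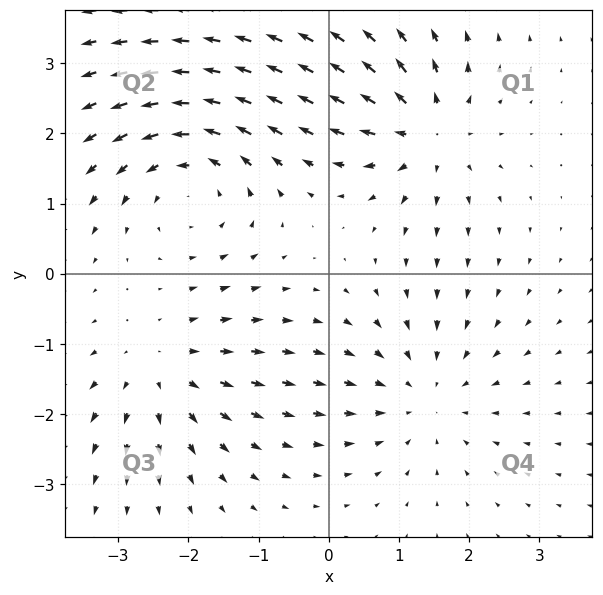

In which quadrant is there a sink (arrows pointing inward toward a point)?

The sink sits at approximately (1.4, -1.7), which lies in quadrant Q4. The divergence there is about -3, negative as expected for a sink.

Q4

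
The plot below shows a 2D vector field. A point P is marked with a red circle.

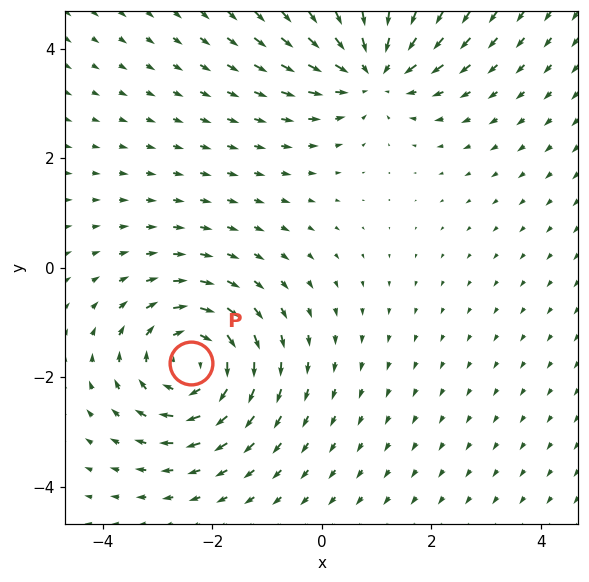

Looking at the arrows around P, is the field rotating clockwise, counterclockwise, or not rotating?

Near P at (-2.4, -1.7) the arrows circulate clockwise. The curl (z-component) there is about -4; negative curl means clockwise rotation.

clockwise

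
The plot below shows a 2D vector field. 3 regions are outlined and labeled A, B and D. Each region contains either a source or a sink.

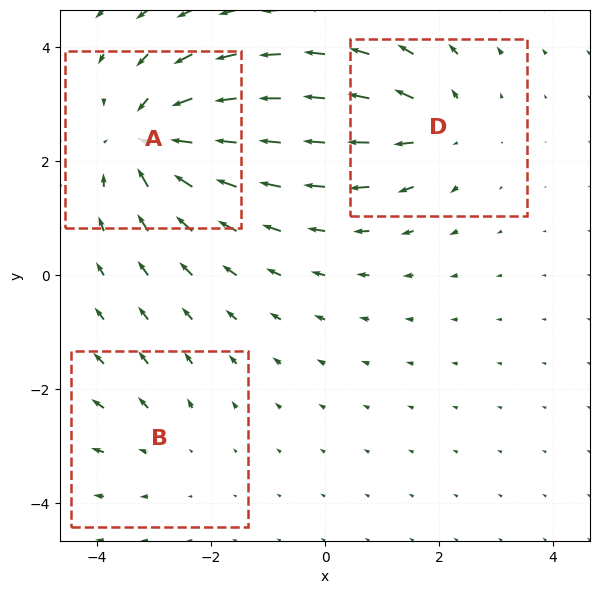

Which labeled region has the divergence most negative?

A

Divergence at each region's feature centre — A: about -5, B: about +2, D: about +3. Region A is most negative.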